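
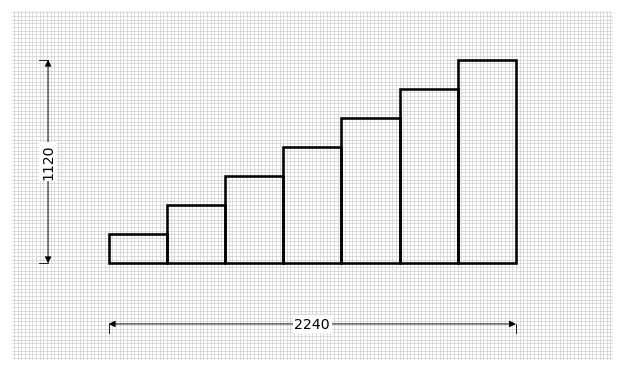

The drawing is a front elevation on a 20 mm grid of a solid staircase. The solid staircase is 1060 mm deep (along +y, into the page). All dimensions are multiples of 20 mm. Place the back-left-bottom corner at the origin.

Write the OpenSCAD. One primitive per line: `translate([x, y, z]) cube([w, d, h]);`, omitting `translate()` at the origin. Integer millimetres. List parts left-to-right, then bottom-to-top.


cube([320, 1060, 160]);
translate([320, 0, 0]) cube([320, 1060, 320]);
translate([640, 0, 0]) cube([320, 1060, 480]);
translate([960, 0, 0]) cube([320, 1060, 640]);
translate([1280, 0, 0]) cube([320, 1060, 800]);
translate([1600, 0, 0]) cube([320, 1060, 960]);
translate([1920, 0, 0]) cube([320, 1060, 1120]);


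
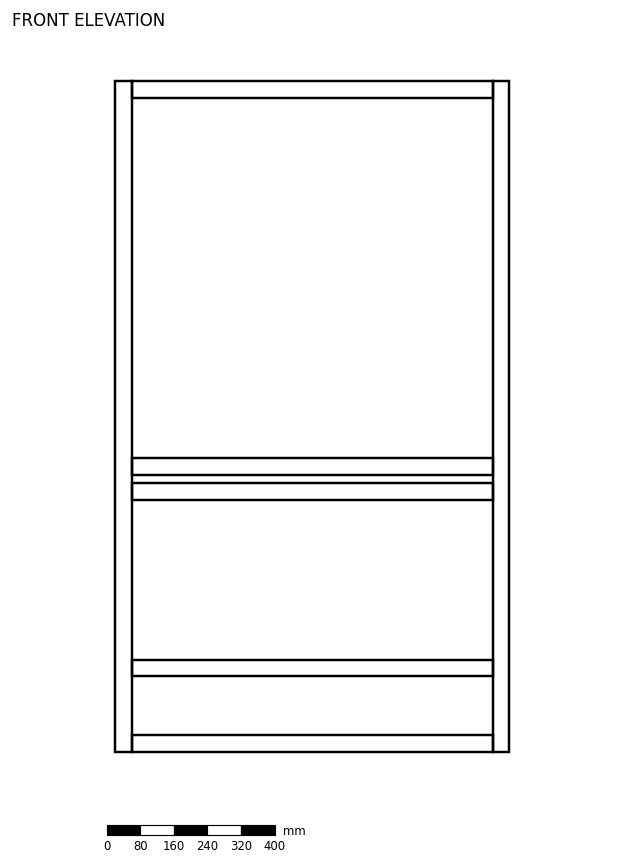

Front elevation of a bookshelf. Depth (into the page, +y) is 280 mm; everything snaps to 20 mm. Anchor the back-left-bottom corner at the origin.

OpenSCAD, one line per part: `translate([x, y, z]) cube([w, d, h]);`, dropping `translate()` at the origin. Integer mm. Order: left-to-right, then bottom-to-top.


cube([40, 280, 1600]);
translate([40, 0, 0]) cube([860, 280, 40]);
translate([40, 0, 180]) cube([860, 280, 40]);
translate([40, 0, 600]) cube([860, 280, 40]);
translate([40, 0, 660]) cube([860, 280, 40]);
translate([40, 0, 1560]) cube([860, 280, 40]);
translate([900, 0, 0]) cube([40, 280, 1600]);


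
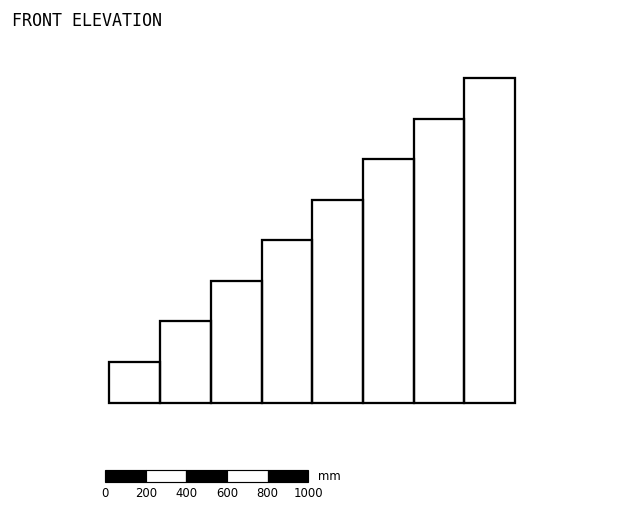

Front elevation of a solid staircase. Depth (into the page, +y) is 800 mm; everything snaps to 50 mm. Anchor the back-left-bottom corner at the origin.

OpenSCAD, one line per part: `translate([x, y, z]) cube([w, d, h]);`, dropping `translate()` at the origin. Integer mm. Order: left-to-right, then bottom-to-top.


cube([250, 800, 200]);
translate([250, 0, 0]) cube([250, 800, 400]);
translate([500, 0, 0]) cube([250, 800, 600]);
translate([750, 0, 0]) cube([250, 800, 800]);
translate([1000, 0, 0]) cube([250, 800, 1000]);
translate([1250, 0, 0]) cube([250, 800, 1200]);
translate([1500, 0, 0]) cube([250, 800, 1400]);
translate([1750, 0, 0]) cube([250, 800, 1600]);


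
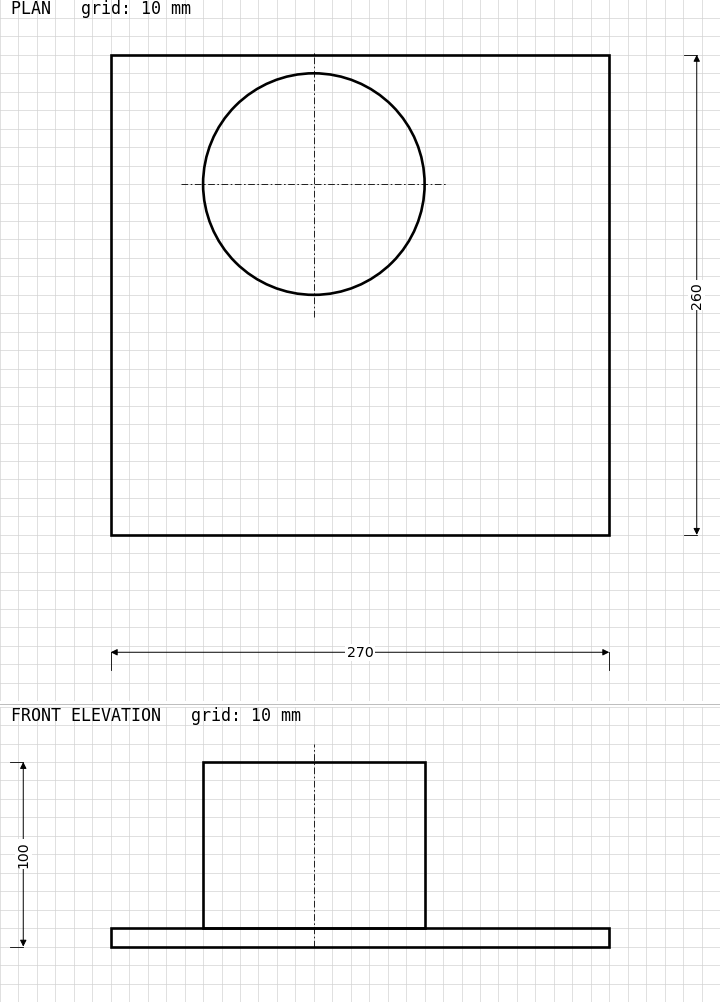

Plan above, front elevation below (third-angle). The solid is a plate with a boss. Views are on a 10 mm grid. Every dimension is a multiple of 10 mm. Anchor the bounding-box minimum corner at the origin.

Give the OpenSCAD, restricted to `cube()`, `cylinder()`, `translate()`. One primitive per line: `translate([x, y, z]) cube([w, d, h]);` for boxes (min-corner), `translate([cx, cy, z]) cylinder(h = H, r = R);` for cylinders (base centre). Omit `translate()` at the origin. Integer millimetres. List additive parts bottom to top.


cube([270, 260, 10]);
translate([110, 190, 10]) cylinder(h = 90, r = 60);


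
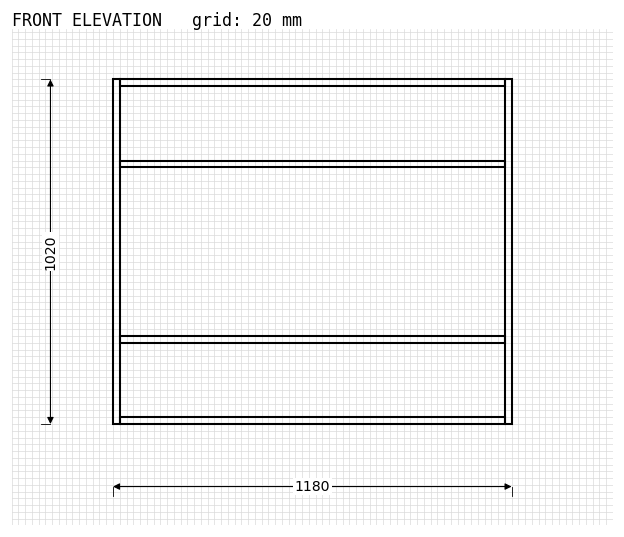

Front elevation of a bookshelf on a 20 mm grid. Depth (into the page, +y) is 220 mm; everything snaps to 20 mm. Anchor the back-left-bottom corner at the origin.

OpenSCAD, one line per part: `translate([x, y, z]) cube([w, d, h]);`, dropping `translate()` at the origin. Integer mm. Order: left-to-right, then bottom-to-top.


cube([20, 220, 1020]);
translate([20, 0, 0]) cube([1140, 220, 20]);
translate([20, 0, 240]) cube([1140, 220, 20]);
translate([20, 0, 760]) cube([1140, 220, 20]);
translate([20, 0, 1000]) cube([1140, 220, 20]);
translate([1160, 0, 0]) cube([20, 220, 1020]);


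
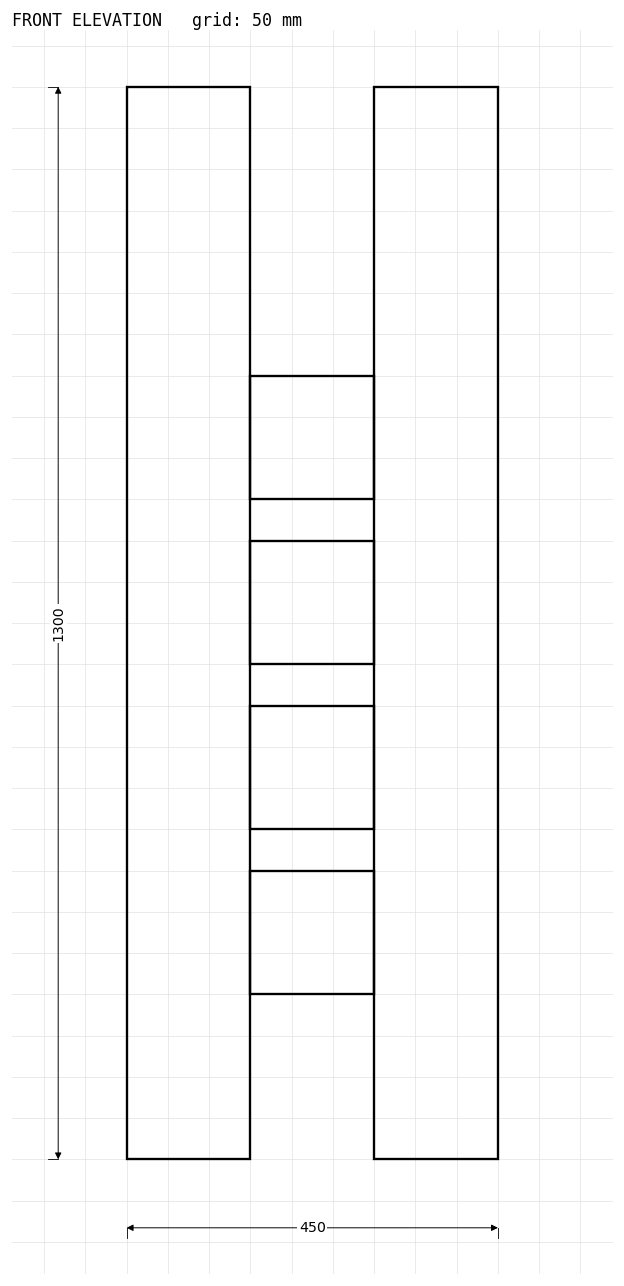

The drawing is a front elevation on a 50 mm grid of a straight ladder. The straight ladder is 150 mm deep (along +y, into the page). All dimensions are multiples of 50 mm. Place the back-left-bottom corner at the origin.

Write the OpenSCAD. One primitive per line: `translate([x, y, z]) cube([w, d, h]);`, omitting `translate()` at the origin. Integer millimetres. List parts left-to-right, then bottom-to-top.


cube([150, 150, 1300]);
translate([150, 0, 200]) cube([150, 150, 150]);
translate([150, 0, 400]) cube([150, 150, 150]);
translate([150, 0, 600]) cube([150, 150, 150]);
translate([150, 0, 800]) cube([150, 150, 150]);
translate([300, 0, 0]) cube([150, 150, 1300]);


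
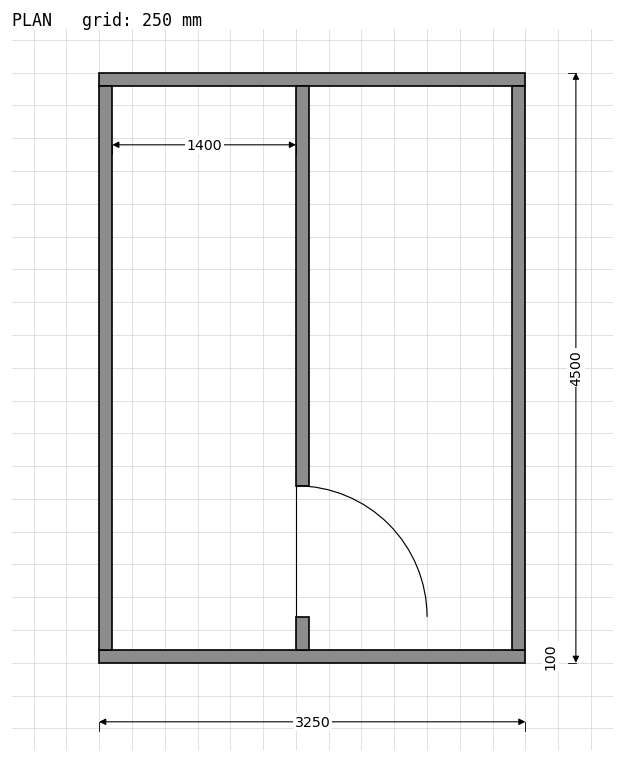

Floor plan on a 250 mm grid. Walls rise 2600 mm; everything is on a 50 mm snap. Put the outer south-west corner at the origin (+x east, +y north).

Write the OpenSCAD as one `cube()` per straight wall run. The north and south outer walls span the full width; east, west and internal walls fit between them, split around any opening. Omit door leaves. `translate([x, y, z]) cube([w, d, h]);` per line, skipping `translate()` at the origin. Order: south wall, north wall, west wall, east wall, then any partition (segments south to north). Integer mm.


cube([3250, 100, 2600]);
translate([0, 4400, 0]) cube([3250, 100, 2600]);
translate([0, 100, 0]) cube([100, 4300, 2600]);
translate([3150, 100, 0]) cube([100, 4300, 2600]);
translate([1500, 100, 0]) cube([100, 250, 2600]);
translate([1500, 1350, 0]) cube([100, 3050, 2600]);


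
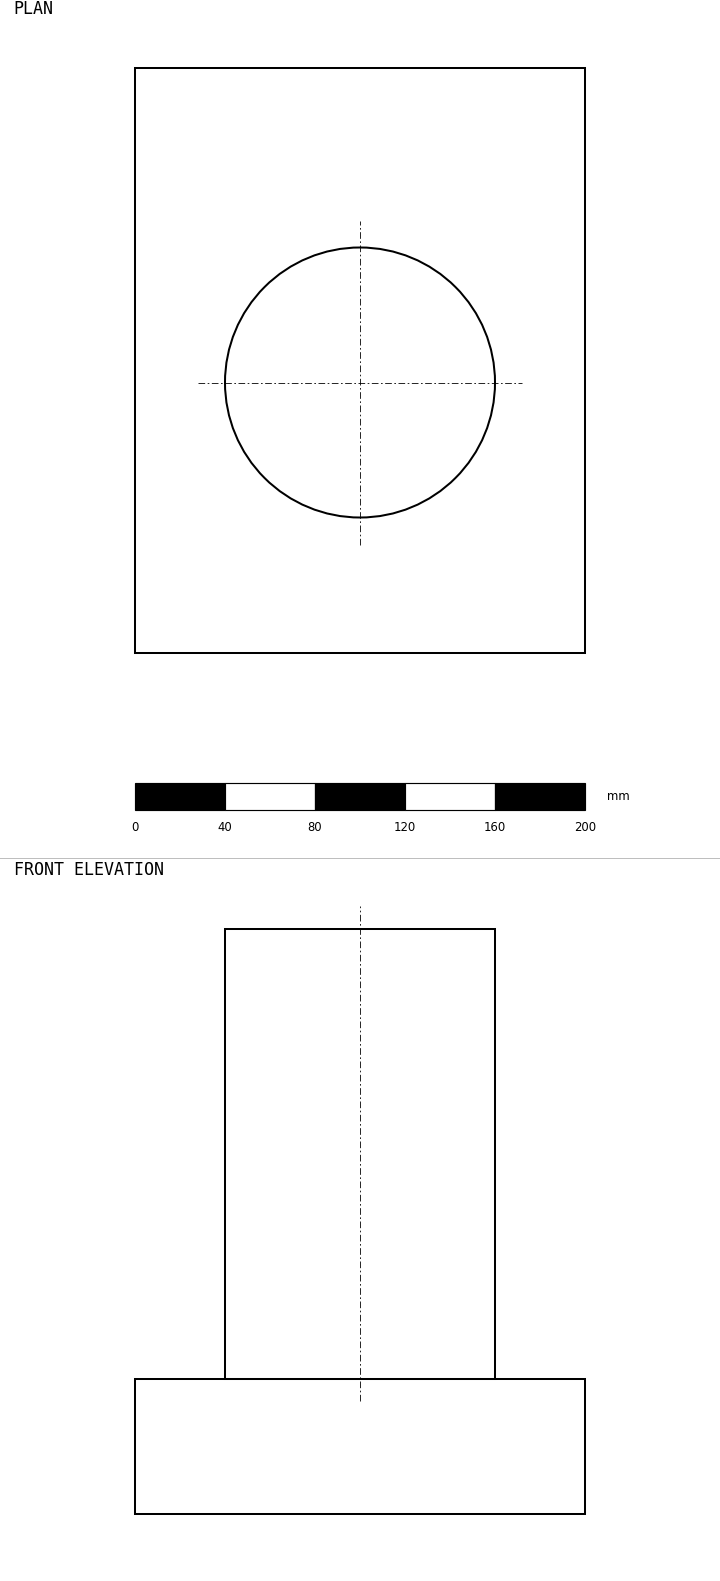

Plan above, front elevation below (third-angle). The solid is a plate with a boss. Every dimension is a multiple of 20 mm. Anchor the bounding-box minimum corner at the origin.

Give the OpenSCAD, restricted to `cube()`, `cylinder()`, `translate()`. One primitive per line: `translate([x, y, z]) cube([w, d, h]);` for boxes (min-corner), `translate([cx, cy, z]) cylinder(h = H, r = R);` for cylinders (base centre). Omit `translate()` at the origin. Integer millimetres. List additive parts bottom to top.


cube([200, 260, 60]);
translate([100, 120, 60]) cylinder(h = 200, r = 60);


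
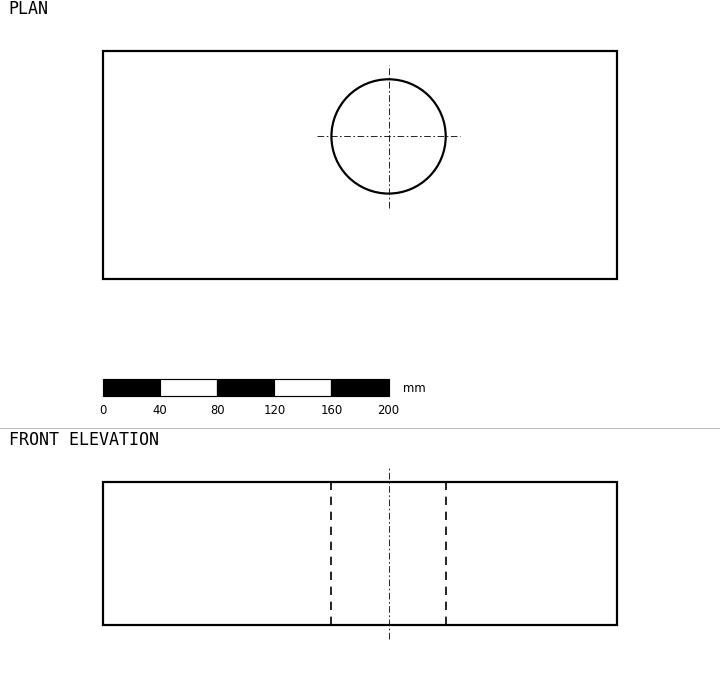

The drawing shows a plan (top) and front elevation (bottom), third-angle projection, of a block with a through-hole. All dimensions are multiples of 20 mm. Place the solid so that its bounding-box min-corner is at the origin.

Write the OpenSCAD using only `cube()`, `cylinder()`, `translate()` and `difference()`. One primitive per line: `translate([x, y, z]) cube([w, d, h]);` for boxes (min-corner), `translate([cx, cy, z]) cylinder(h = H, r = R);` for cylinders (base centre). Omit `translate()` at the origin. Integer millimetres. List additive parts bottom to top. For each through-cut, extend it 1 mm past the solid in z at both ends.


difference() {
  cube([360, 160, 100]);
  translate([200, 100, -1]) cylinder(h = 102, r = 40);
}


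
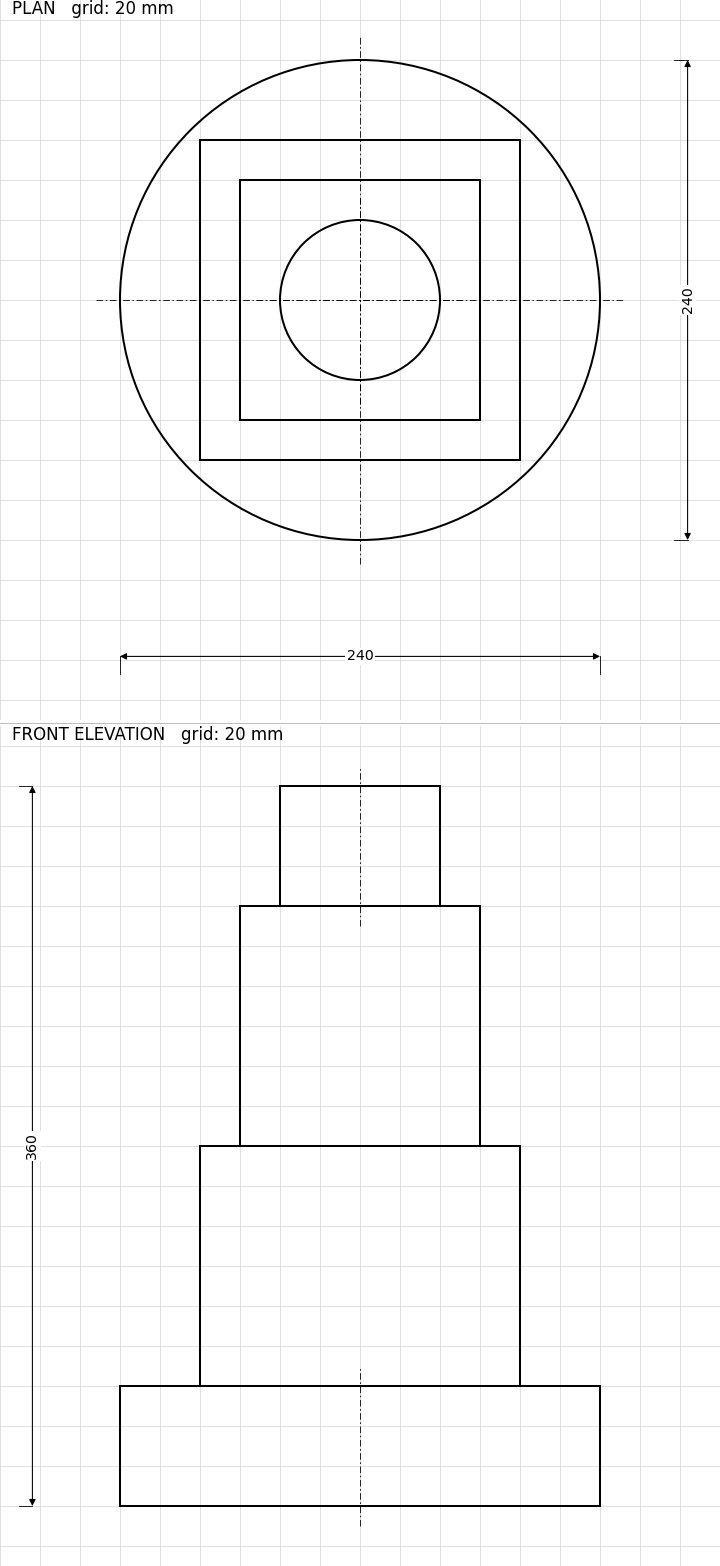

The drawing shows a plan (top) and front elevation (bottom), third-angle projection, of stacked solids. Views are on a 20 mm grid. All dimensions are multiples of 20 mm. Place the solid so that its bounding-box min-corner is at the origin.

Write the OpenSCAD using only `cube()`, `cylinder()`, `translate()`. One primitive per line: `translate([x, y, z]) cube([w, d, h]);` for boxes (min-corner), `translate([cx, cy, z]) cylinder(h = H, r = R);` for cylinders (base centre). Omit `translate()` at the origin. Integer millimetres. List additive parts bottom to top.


translate([120, 120, 0]) cylinder(h = 60, r = 120);
translate([40, 40, 60]) cube([160, 160, 120]);
translate([60, 60, 180]) cube([120, 120, 120]);
translate([120, 120, 300]) cylinder(h = 60, r = 40);


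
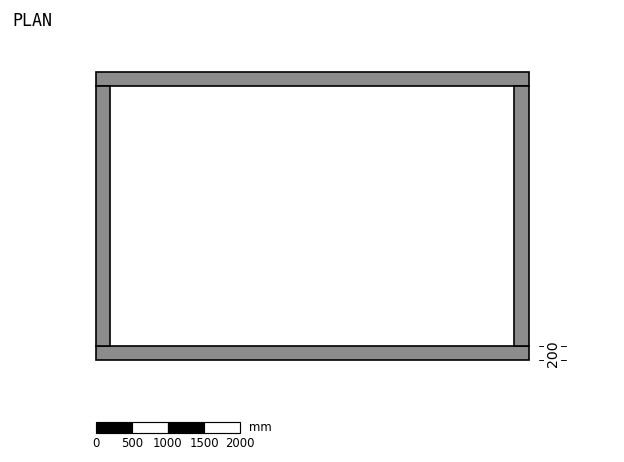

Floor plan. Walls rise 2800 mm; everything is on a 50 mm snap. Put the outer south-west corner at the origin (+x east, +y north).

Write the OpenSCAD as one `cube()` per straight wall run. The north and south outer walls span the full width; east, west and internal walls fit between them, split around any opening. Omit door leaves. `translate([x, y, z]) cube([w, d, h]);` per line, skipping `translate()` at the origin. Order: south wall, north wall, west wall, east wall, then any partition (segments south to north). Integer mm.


cube([6000, 200, 2800]);
translate([0, 3800, 0]) cube([6000, 200, 2800]);
translate([0, 200, 0]) cube([200, 3600, 2800]);
translate([5800, 200, 0]) cube([200, 3600, 2800]);


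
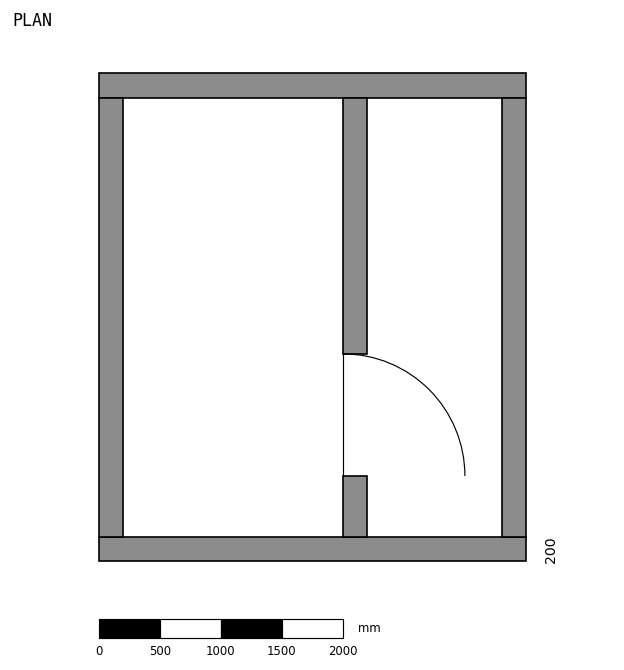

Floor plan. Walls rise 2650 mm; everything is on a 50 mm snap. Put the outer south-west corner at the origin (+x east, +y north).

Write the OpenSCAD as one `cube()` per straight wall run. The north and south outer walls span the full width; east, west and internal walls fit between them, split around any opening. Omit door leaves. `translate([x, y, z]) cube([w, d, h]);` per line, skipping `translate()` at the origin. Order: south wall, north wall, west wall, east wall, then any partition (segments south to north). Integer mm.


cube([3500, 200, 2650]);
translate([0, 3800, 0]) cube([3500, 200, 2650]);
translate([0, 200, 0]) cube([200, 3600, 2650]);
translate([3300, 200, 0]) cube([200, 3600, 2650]);
translate([2000, 200, 0]) cube([200, 500, 2650]);
translate([2000, 1700, 0]) cube([200, 2100, 2650]);


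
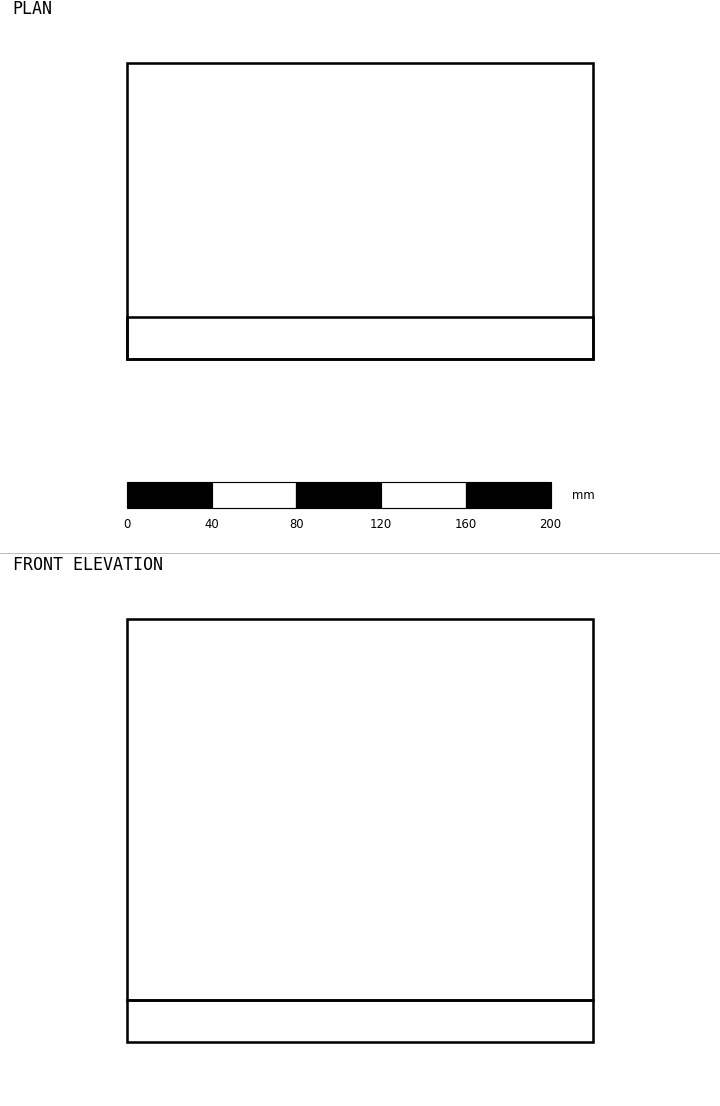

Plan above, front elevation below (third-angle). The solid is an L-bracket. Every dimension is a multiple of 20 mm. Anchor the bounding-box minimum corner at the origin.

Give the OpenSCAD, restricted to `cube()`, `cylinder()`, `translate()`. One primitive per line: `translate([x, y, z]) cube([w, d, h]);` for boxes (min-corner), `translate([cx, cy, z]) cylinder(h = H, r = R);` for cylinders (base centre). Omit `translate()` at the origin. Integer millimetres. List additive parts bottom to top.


cube([220, 140, 20]);
translate([0, 0, 20]) cube([220, 20, 180]);


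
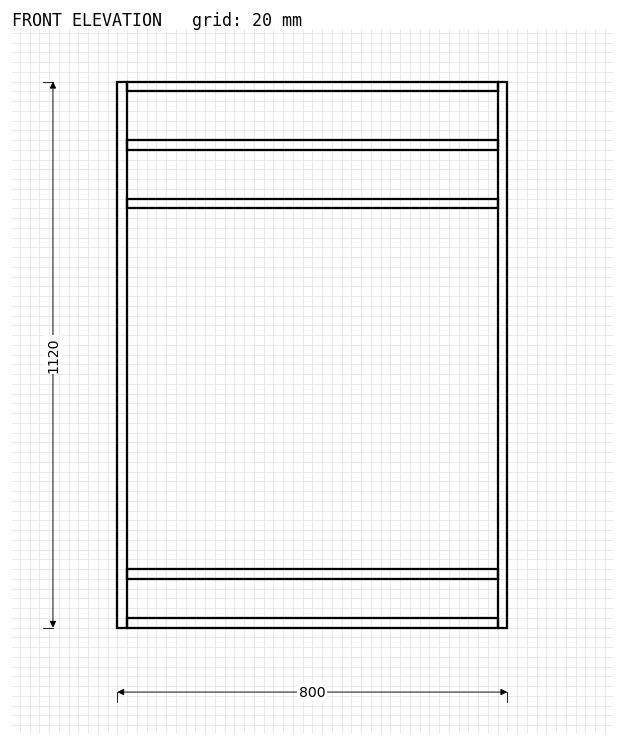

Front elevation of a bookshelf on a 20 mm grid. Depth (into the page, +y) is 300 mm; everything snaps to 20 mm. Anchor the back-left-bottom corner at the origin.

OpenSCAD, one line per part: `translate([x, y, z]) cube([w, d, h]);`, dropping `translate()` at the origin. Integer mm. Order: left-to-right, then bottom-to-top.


cube([20, 300, 1120]);
translate([20, 0, 0]) cube([760, 300, 20]);
translate([20, 0, 100]) cube([760, 300, 20]);
translate([20, 0, 860]) cube([760, 300, 20]);
translate([20, 0, 980]) cube([760, 300, 20]);
translate([20, 0, 1100]) cube([760, 300, 20]);
translate([780, 0, 0]) cube([20, 300, 1120]);


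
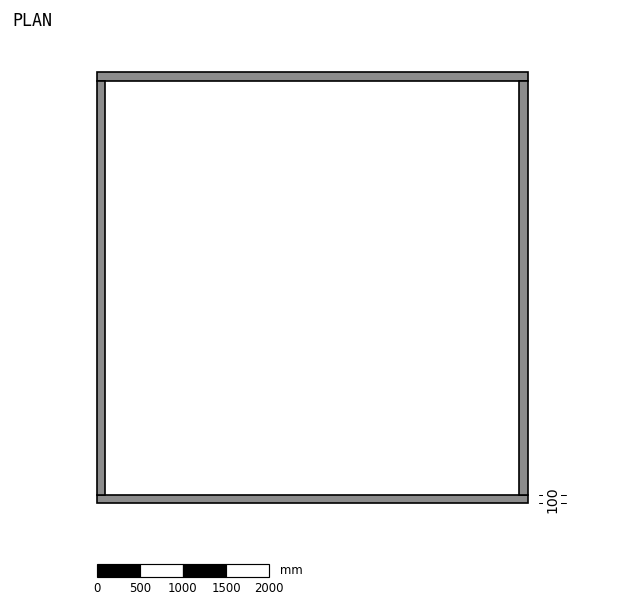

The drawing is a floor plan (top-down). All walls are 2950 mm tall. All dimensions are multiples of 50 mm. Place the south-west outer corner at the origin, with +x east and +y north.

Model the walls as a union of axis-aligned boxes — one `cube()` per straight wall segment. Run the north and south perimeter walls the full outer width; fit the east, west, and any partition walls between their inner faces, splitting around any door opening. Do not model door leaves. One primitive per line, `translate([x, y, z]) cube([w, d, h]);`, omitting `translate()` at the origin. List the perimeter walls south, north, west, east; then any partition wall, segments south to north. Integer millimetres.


cube([5000, 100, 2950]);
translate([0, 4900, 0]) cube([5000, 100, 2950]);
translate([0, 100, 0]) cube([100, 4800, 2950]);
translate([4900, 100, 0]) cube([100, 4800, 2950]);


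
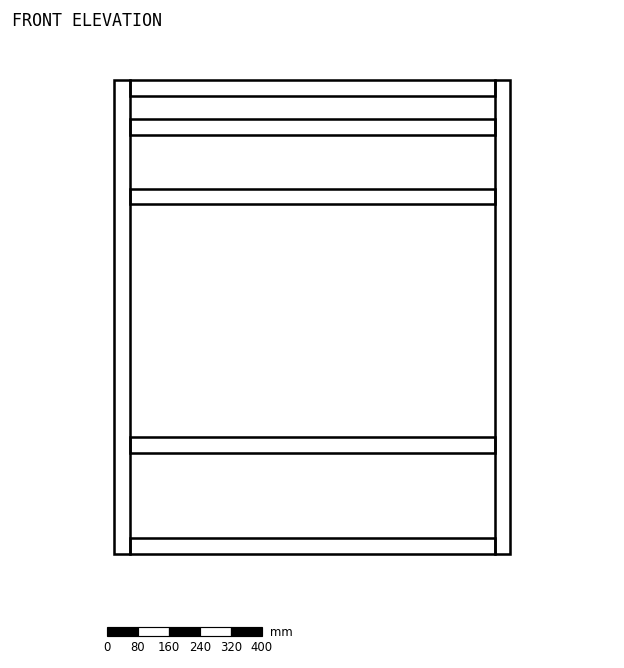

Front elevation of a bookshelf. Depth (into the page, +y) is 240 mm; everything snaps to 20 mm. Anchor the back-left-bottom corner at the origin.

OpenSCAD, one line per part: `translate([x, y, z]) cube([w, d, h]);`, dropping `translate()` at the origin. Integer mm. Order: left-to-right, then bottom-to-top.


cube([40, 240, 1220]);
translate([40, 0, 0]) cube([940, 240, 40]);
translate([40, 0, 260]) cube([940, 240, 40]);
translate([40, 0, 900]) cube([940, 240, 40]);
translate([40, 0, 1080]) cube([940, 240, 40]);
translate([40, 0, 1180]) cube([940, 240, 40]);
translate([980, 0, 0]) cube([40, 240, 1220]);


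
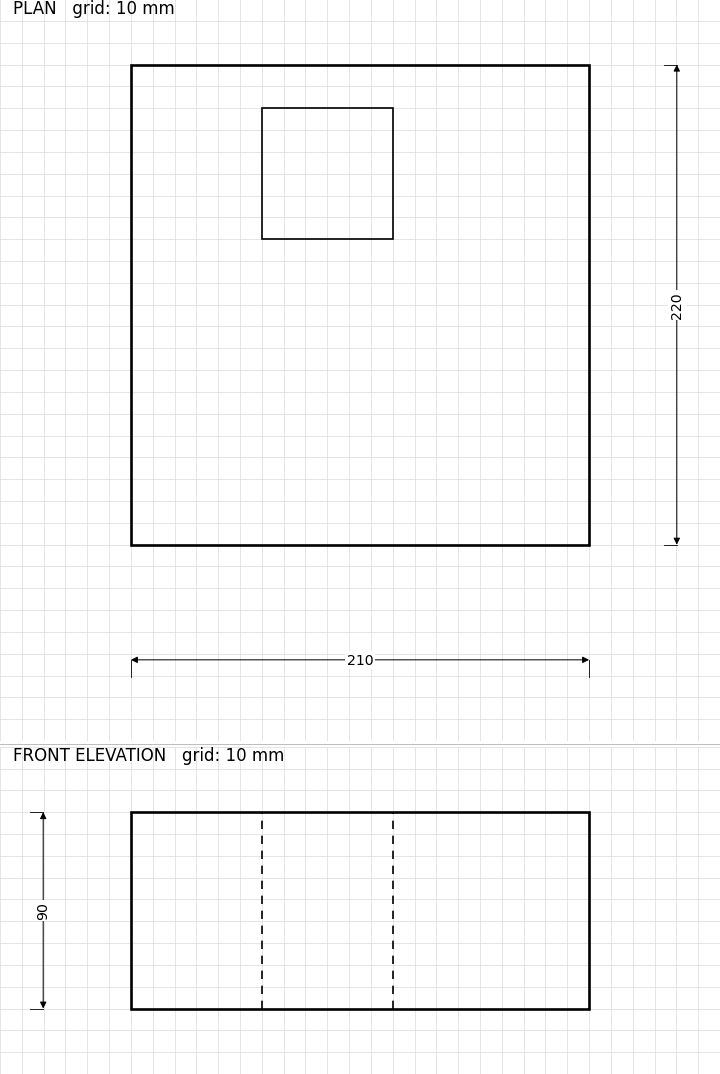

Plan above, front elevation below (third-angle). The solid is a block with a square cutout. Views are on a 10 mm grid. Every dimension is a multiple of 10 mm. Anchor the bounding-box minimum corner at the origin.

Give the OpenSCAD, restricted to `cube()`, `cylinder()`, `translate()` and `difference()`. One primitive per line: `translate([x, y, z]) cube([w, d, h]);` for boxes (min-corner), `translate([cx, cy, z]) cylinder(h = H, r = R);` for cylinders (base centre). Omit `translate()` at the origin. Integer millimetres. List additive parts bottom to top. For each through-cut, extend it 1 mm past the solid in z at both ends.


difference() {
  cube([210, 220, 90]);
  translate([60, 140, -1]) cube([60, 60, 92]);
}


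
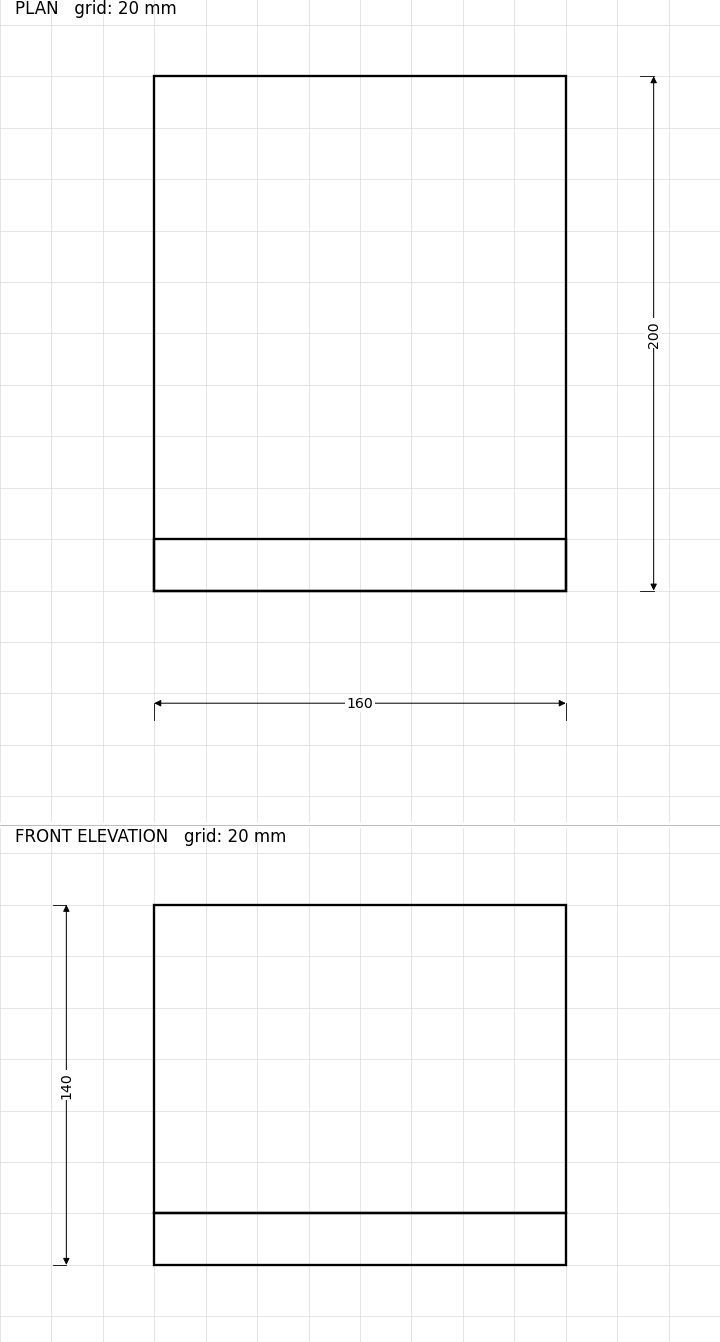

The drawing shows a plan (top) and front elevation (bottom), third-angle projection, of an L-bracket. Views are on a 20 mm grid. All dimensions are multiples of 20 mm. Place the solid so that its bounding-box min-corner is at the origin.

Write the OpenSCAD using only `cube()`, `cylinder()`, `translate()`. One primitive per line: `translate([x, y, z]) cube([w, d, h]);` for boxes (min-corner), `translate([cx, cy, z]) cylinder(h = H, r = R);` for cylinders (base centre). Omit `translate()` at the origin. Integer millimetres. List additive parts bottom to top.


cube([160, 200, 20]);
translate([0, 0, 20]) cube([160, 20, 120]);


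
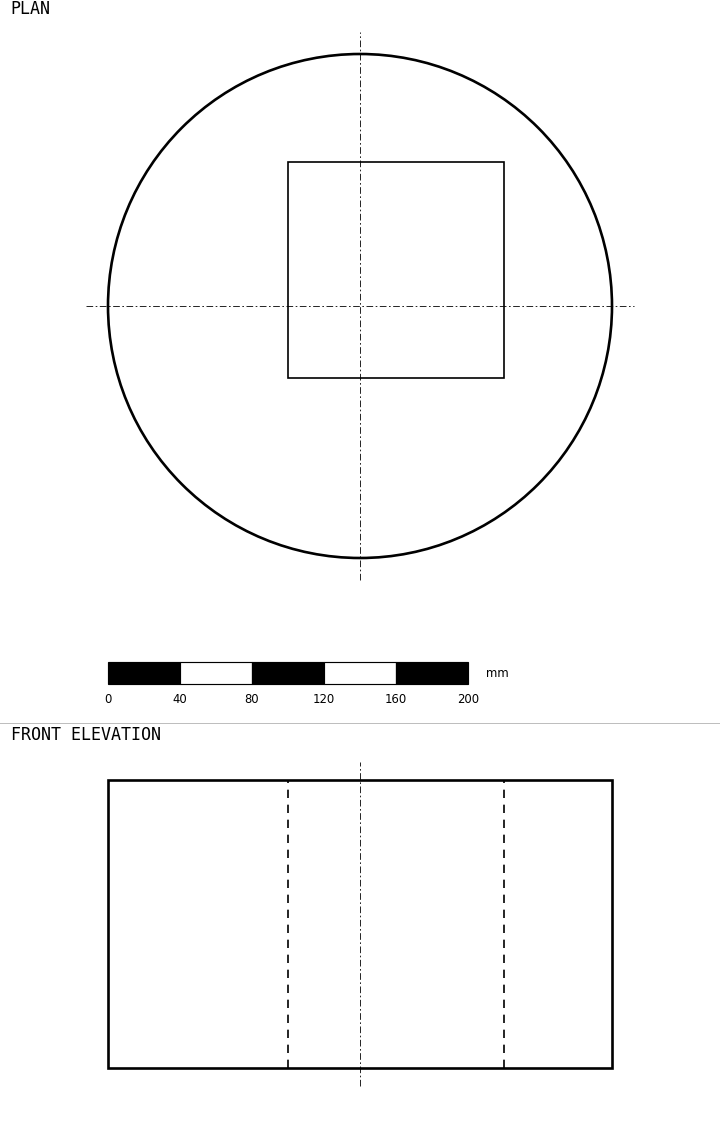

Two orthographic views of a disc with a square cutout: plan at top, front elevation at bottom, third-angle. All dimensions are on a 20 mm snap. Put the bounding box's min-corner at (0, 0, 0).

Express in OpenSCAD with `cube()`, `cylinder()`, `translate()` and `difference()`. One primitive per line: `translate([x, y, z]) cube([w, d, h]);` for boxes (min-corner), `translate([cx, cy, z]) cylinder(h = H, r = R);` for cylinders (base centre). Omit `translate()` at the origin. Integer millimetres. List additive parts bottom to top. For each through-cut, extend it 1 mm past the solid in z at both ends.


difference() {
  translate([140, 140, 0]) cylinder(h = 160, r = 140);
  translate([100, 100, -1]) cube([120, 120, 162]);
}


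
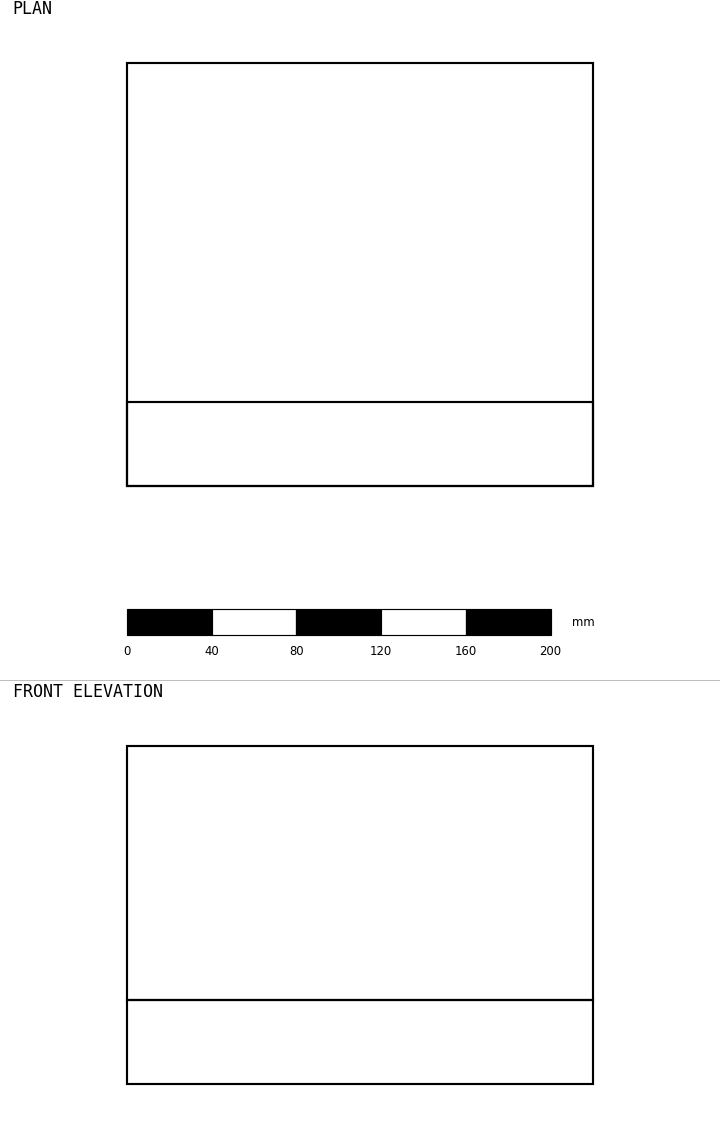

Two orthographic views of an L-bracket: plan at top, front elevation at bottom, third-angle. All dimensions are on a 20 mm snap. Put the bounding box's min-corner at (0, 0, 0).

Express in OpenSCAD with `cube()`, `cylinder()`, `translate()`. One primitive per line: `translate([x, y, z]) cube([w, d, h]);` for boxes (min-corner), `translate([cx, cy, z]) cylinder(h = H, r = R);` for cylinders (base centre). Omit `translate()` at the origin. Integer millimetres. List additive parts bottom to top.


cube([220, 200, 40]);
translate([0, 0, 40]) cube([220, 40, 120]);


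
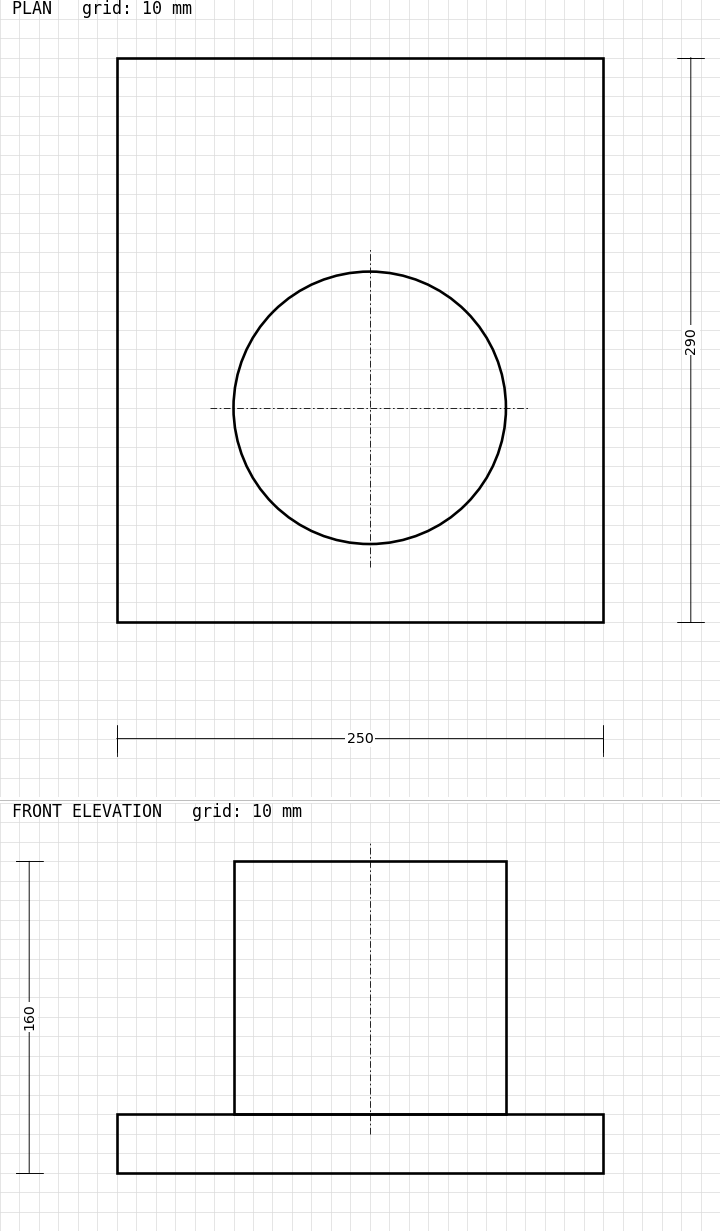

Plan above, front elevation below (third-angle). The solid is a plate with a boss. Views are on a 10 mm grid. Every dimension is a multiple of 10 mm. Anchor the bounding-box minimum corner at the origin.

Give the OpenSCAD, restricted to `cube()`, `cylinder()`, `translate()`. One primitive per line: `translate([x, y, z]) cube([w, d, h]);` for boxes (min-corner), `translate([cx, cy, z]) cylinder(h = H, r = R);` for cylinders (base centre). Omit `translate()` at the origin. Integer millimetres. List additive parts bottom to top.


cube([250, 290, 30]);
translate([130, 110, 30]) cylinder(h = 130, r = 70);


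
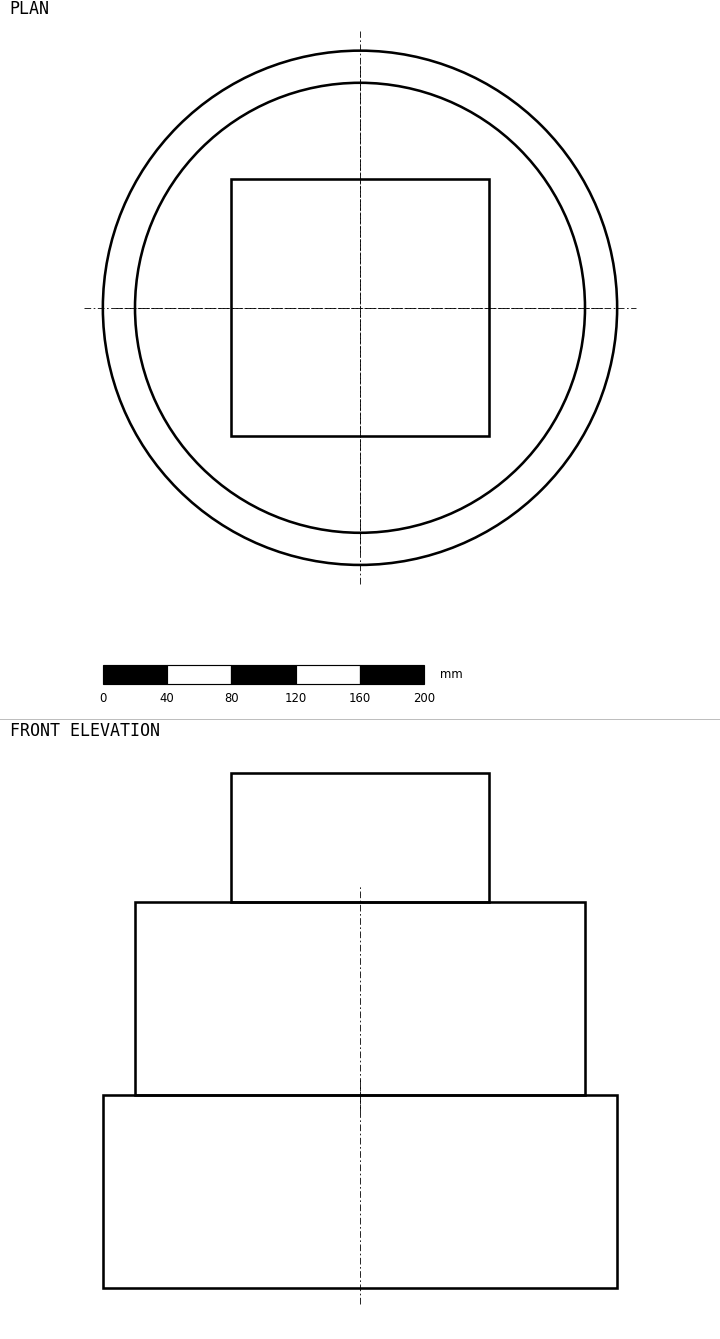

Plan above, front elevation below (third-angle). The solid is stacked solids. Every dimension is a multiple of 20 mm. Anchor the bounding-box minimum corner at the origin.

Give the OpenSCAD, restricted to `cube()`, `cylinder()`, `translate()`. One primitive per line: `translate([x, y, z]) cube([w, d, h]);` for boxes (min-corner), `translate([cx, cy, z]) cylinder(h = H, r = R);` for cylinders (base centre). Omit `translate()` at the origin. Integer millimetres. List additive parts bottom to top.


translate([160, 160, 0]) cylinder(h = 120, r = 160);
translate([160, 160, 120]) cylinder(h = 120, r = 140);
translate([80, 80, 240]) cube([160, 160, 80]);


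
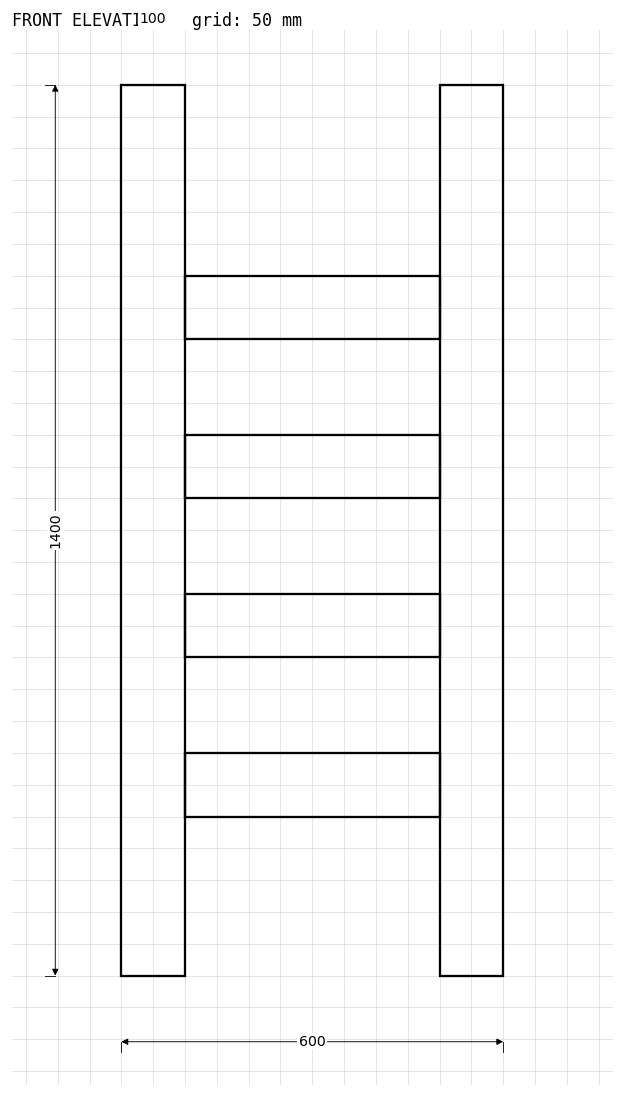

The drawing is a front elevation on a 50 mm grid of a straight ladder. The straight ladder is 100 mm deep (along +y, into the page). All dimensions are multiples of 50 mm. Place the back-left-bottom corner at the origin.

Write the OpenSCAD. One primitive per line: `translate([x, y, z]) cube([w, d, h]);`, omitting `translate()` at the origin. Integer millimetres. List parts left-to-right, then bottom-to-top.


cube([100, 100, 1400]);
translate([100, 0, 250]) cube([400, 100, 100]);
translate([100, 0, 500]) cube([400, 100, 100]);
translate([100, 0, 750]) cube([400, 100, 100]);
translate([100, 0, 1000]) cube([400, 100, 100]);
translate([500, 0, 0]) cube([100, 100, 1400]);


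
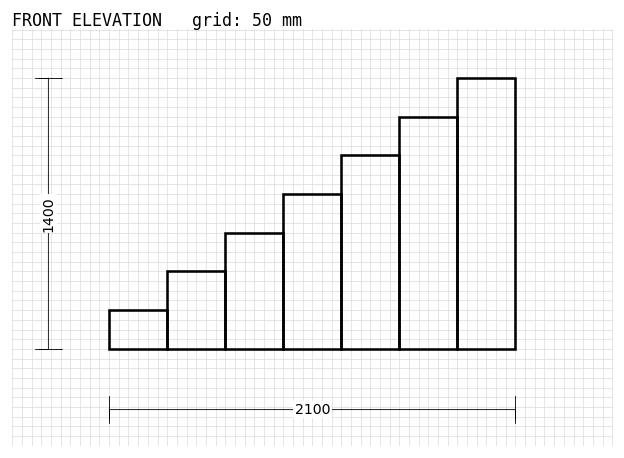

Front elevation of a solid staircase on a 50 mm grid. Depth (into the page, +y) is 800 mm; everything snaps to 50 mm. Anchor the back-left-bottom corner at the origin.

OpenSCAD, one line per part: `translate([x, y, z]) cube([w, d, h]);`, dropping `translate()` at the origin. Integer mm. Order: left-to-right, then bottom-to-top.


cube([300, 800, 200]);
translate([300, 0, 0]) cube([300, 800, 400]);
translate([600, 0, 0]) cube([300, 800, 600]);
translate([900, 0, 0]) cube([300, 800, 800]);
translate([1200, 0, 0]) cube([300, 800, 1000]);
translate([1500, 0, 0]) cube([300, 800, 1200]);
translate([1800, 0, 0]) cube([300, 800, 1400]);


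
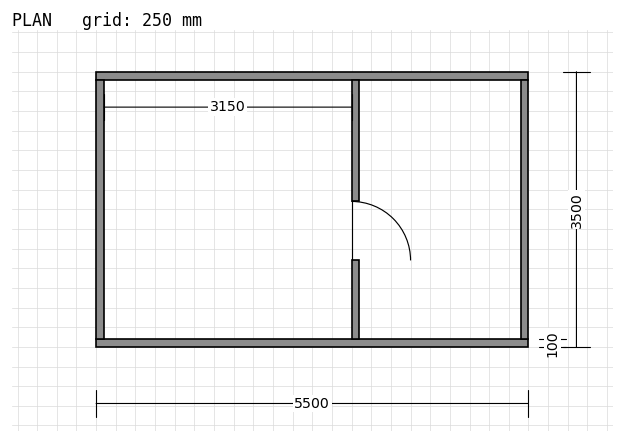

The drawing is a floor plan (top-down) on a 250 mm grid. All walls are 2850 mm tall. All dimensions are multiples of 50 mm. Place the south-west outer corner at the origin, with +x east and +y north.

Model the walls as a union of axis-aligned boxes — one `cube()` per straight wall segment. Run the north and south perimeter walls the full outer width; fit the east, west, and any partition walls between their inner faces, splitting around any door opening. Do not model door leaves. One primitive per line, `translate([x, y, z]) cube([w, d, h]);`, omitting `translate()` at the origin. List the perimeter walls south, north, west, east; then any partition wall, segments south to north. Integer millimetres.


cube([5500, 100, 2850]);
translate([0, 3400, 0]) cube([5500, 100, 2850]);
translate([0, 100, 0]) cube([100, 3300, 2850]);
translate([5400, 100, 0]) cube([100, 3300, 2850]);
translate([3250, 100, 0]) cube([100, 1000, 2850]);
translate([3250, 1850, 0]) cube([100, 1550, 2850]);


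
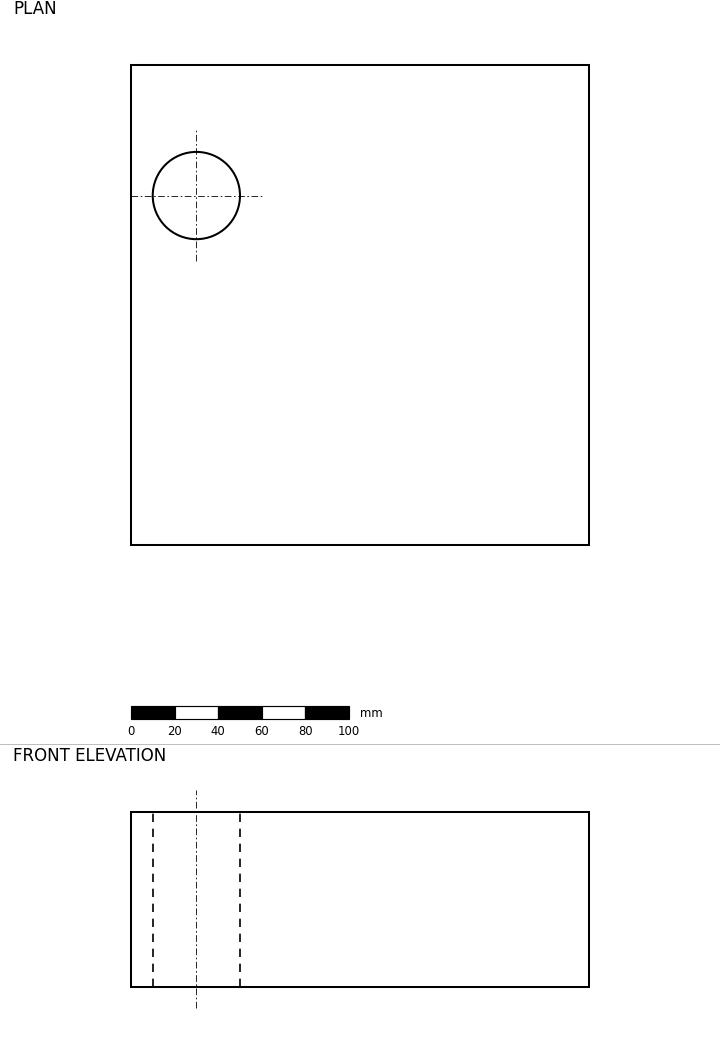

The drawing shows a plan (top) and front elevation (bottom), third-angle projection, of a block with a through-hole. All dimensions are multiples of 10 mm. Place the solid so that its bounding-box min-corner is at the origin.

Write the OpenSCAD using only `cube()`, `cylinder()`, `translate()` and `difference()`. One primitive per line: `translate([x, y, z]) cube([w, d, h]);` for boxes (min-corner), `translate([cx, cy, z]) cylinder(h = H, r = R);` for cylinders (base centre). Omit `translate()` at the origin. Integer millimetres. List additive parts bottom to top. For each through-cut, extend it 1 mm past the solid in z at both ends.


difference() {
  cube([210, 220, 80]);
  translate([30, 160, -1]) cylinder(h = 82, r = 20);
}


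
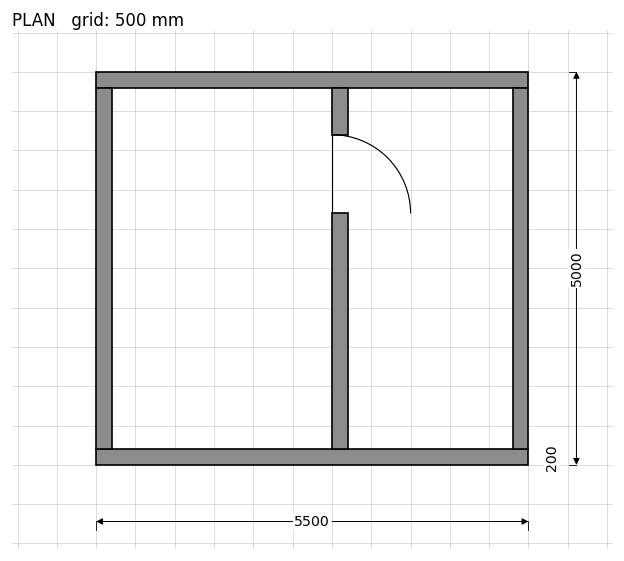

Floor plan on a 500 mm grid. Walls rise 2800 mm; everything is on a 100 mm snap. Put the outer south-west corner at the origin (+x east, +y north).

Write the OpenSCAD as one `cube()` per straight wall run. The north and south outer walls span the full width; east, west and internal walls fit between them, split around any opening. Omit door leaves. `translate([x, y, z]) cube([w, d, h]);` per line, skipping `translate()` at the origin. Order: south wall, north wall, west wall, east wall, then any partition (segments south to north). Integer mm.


cube([5500, 200, 2800]);
translate([0, 4800, 0]) cube([5500, 200, 2800]);
translate([0, 200, 0]) cube([200, 4600, 2800]);
translate([5300, 200, 0]) cube([200, 4600, 2800]);
translate([3000, 200, 0]) cube([200, 3000, 2800]);
translate([3000, 4200, 0]) cube([200, 600, 2800]);


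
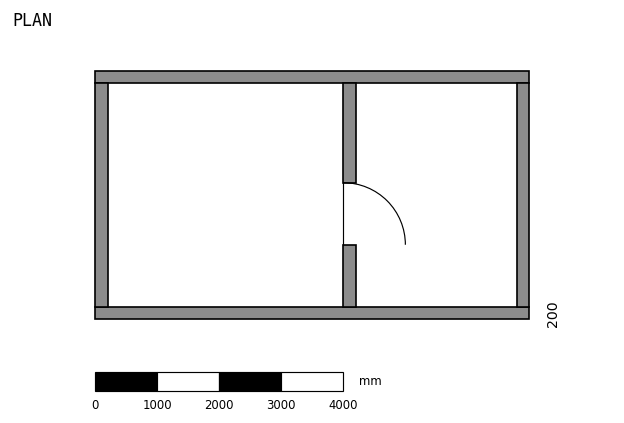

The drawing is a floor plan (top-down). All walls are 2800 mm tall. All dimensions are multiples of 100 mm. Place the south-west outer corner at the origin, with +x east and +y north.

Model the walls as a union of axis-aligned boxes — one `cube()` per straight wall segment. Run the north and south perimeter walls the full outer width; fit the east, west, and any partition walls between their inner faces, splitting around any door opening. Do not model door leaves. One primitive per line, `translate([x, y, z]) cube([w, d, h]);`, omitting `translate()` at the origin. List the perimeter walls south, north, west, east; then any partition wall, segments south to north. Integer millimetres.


cube([7000, 200, 2800]);
translate([0, 3800, 0]) cube([7000, 200, 2800]);
translate([0, 200, 0]) cube([200, 3600, 2800]);
translate([6800, 200, 0]) cube([200, 3600, 2800]);
translate([4000, 200, 0]) cube([200, 1000, 2800]);
translate([4000, 2200, 0]) cube([200, 1600, 2800]);


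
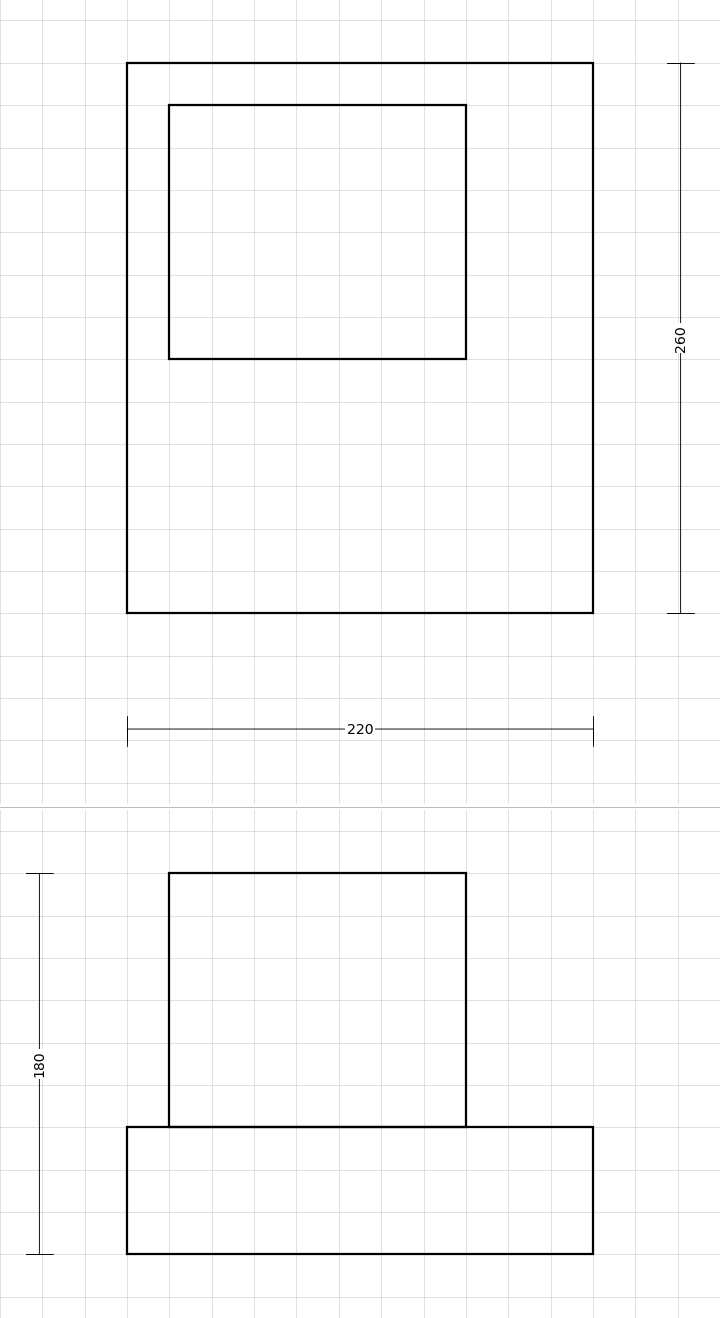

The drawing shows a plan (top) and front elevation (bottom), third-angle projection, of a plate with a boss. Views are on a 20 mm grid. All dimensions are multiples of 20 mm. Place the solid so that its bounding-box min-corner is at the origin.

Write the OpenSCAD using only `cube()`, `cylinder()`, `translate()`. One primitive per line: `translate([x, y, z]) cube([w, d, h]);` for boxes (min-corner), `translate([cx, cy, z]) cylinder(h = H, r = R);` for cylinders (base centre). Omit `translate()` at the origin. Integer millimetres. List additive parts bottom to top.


cube([220, 260, 60]);
translate([20, 120, 60]) cube([140, 120, 120]);


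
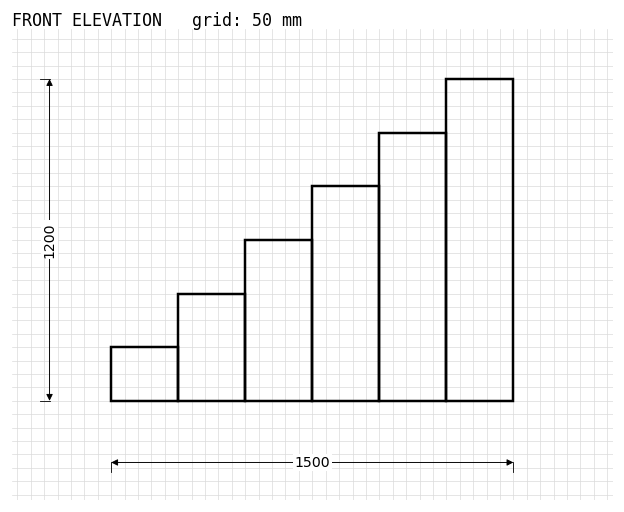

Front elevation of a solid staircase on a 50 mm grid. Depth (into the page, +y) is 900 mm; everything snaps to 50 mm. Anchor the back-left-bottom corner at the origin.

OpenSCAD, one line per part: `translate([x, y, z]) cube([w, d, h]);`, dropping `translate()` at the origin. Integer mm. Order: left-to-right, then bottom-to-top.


cube([250, 900, 200]);
translate([250, 0, 0]) cube([250, 900, 400]);
translate([500, 0, 0]) cube([250, 900, 600]);
translate([750, 0, 0]) cube([250, 900, 800]);
translate([1000, 0, 0]) cube([250, 900, 1000]);
translate([1250, 0, 0]) cube([250, 900, 1200]);


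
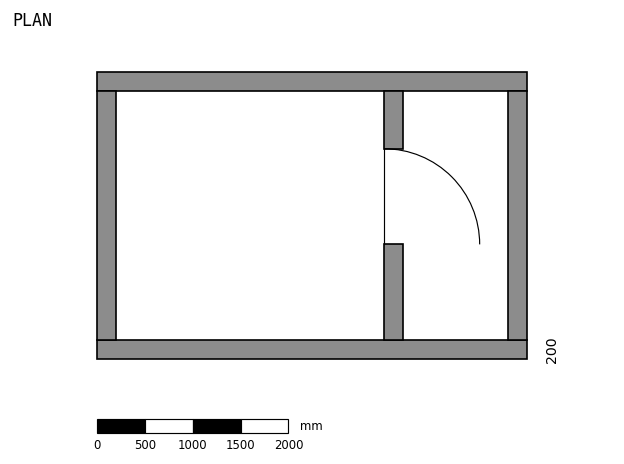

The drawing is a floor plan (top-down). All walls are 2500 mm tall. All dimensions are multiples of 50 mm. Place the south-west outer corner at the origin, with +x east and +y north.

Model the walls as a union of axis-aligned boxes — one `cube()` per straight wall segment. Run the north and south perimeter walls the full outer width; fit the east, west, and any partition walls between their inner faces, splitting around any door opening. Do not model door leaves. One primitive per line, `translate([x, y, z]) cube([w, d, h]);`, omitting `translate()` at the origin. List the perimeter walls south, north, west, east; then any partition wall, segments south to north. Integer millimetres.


cube([4500, 200, 2500]);
translate([0, 2800, 0]) cube([4500, 200, 2500]);
translate([0, 200, 0]) cube([200, 2600, 2500]);
translate([4300, 200, 0]) cube([200, 2600, 2500]);
translate([3000, 200, 0]) cube([200, 1000, 2500]);
translate([3000, 2200, 0]) cube([200, 600, 2500]);


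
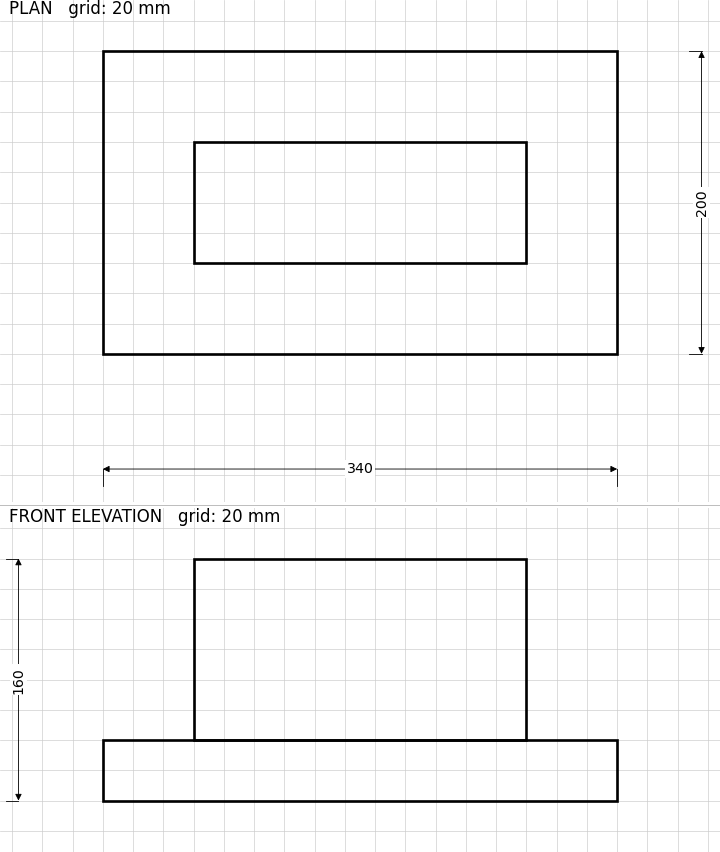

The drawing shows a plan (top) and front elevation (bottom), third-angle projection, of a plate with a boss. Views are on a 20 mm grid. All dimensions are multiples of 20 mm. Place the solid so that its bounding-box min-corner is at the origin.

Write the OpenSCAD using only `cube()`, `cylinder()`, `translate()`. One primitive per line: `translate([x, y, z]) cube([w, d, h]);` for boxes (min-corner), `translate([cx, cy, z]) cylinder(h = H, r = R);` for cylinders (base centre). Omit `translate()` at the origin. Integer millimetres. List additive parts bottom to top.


cube([340, 200, 40]);
translate([60, 60, 40]) cube([220, 80, 120]);


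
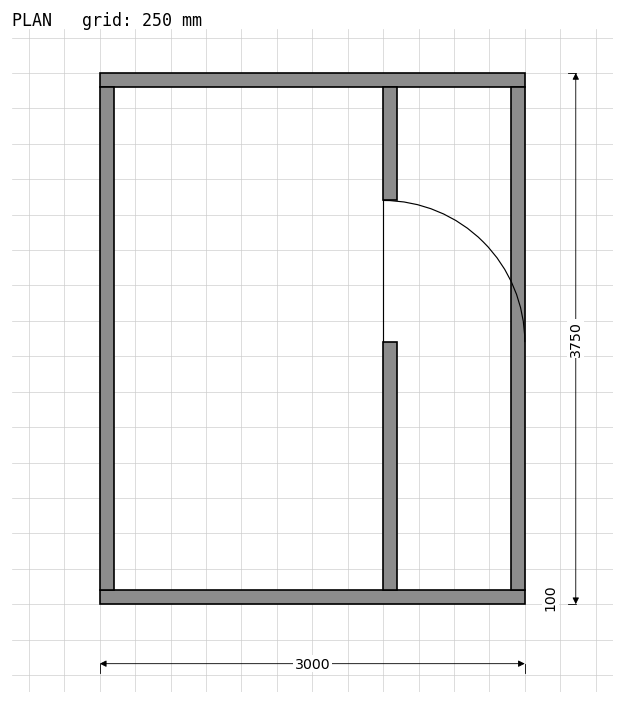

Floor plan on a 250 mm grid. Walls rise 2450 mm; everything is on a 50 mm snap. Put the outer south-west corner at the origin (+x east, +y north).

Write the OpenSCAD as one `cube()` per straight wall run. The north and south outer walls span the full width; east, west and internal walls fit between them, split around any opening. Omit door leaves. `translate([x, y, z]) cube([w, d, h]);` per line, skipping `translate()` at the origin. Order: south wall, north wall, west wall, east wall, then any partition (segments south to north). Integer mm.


cube([3000, 100, 2450]);
translate([0, 3650, 0]) cube([3000, 100, 2450]);
translate([0, 100, 0]) cube([100, 3550, 2450]);
translate([2900, 100, 0]) cube([100, 3550, 2450]);
translate([2000, 100, 0]) cube([100, 1750, 2450]);
translate([2000, 2850, 0]) cube([100, 800, 2450]);


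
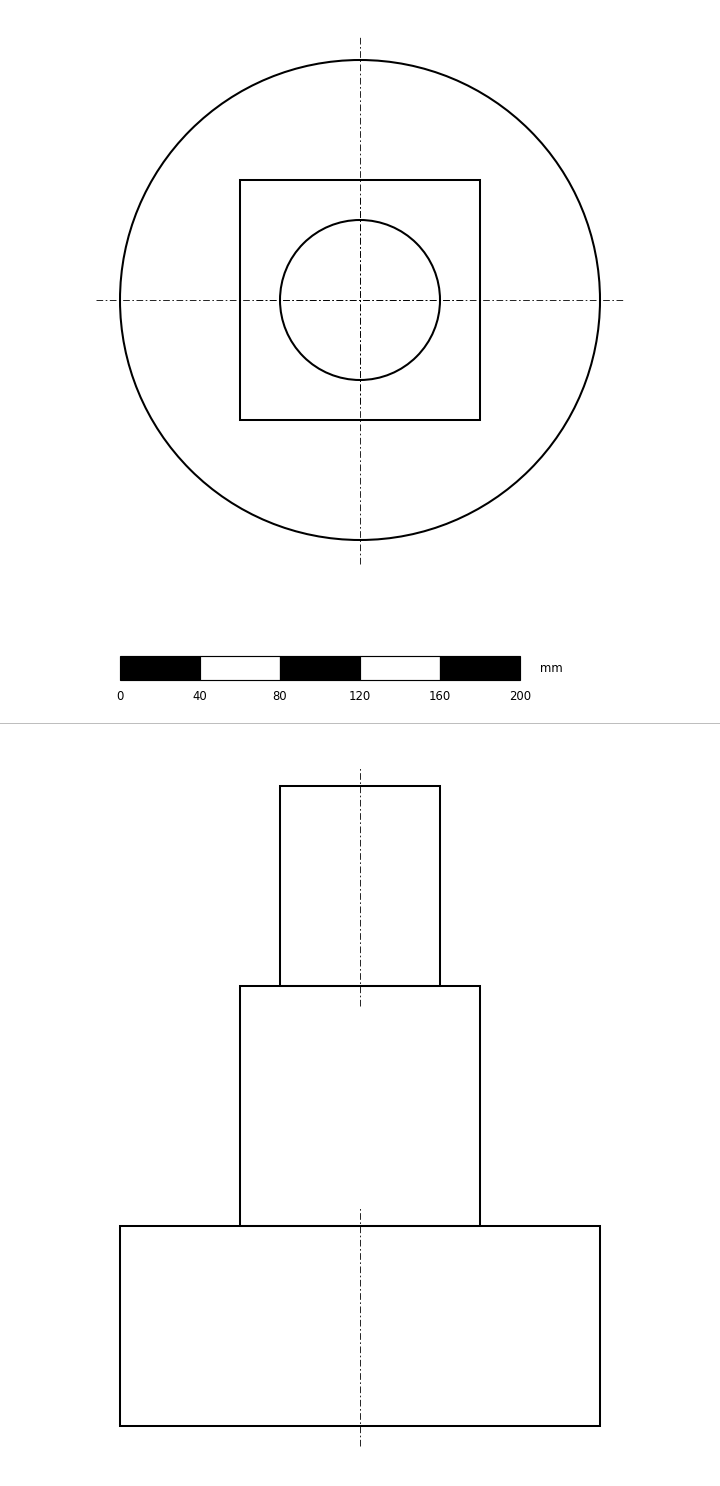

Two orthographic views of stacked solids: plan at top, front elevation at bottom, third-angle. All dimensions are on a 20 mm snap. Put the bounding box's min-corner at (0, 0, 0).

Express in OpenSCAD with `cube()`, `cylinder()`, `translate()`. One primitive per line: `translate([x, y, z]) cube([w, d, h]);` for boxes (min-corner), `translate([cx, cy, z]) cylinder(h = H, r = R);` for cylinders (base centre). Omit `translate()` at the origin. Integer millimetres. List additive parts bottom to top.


translate([120, 120, 0]) cylinder(h = 100, r = 120);
translate([60, 60, 100]) cube([120, 120, 120]);
translate([120, 120, 220]) cylinder(h = 100, r = 40);


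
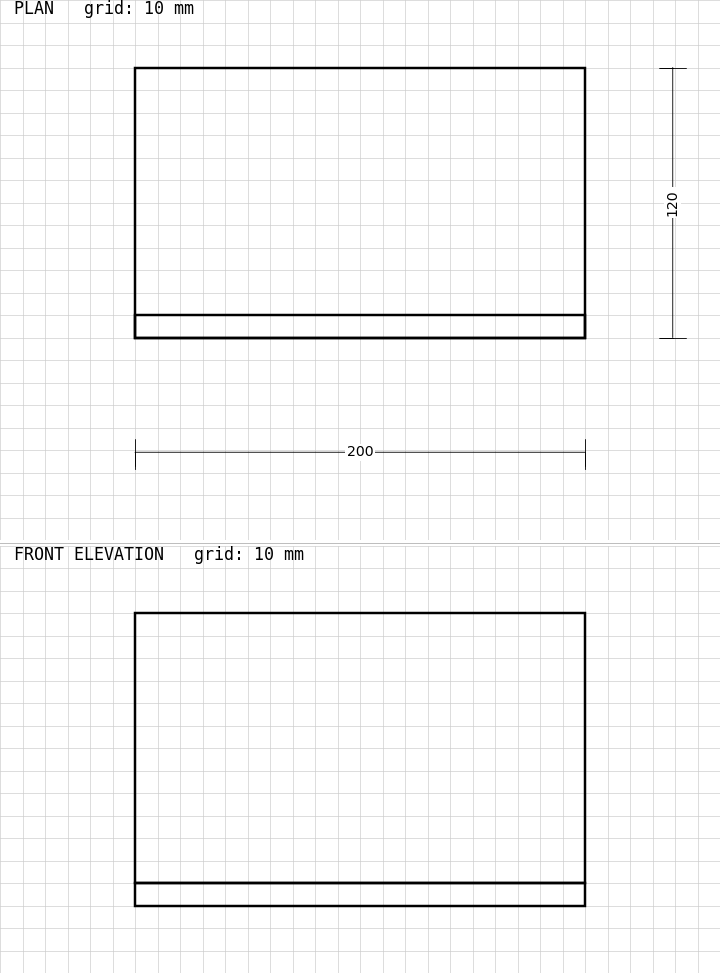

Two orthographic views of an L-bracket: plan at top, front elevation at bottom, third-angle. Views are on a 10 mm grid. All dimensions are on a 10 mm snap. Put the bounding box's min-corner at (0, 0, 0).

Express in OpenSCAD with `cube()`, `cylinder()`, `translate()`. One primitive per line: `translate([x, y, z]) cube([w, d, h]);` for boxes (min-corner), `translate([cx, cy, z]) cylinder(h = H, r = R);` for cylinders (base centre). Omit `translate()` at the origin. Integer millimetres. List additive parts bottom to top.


cube([200, 120, 10]);
translate([0, 0, 10]) cube([200, 10, 120]);


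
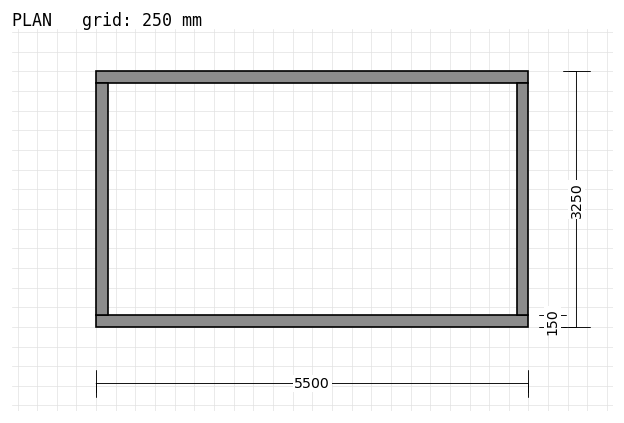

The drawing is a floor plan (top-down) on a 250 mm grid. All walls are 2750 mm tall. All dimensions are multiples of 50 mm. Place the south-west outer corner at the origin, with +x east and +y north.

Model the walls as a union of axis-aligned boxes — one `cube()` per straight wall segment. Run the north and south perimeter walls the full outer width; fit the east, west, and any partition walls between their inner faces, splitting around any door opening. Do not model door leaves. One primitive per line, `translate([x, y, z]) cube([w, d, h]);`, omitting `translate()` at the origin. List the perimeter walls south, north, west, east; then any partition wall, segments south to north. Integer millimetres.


cube([5500, 150, 2750]);
translate([0, 3100, 0]) cube([5500, 150, 2750]);
translate([0, 150, 0]) cube([150, 2950, 2750]);
translate([5350, 150, 0]) cube([150, 2950, 2750]);


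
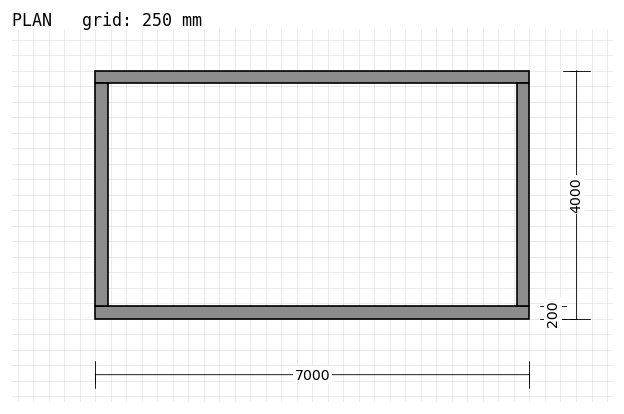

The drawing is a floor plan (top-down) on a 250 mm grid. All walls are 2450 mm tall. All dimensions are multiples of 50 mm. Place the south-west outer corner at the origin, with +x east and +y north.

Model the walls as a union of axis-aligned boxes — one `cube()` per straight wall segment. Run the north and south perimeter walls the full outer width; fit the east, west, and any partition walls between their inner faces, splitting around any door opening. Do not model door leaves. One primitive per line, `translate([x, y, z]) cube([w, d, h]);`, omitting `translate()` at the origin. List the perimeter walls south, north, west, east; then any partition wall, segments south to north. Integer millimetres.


cube([7000, 200, 2450]);
translate([0, 3800, 0]) cube([7000, 200, 2450]);
translate([0, 200, 0]) cube([200, 3600, 2450]);
translate([6800, 200, 0]) cube([200, 3600, 2450]);
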